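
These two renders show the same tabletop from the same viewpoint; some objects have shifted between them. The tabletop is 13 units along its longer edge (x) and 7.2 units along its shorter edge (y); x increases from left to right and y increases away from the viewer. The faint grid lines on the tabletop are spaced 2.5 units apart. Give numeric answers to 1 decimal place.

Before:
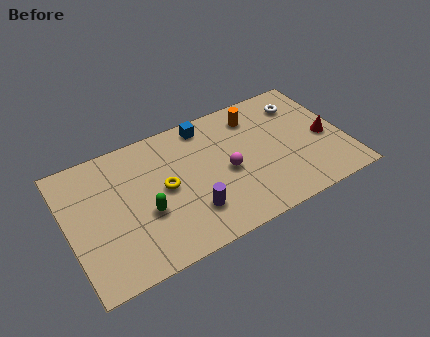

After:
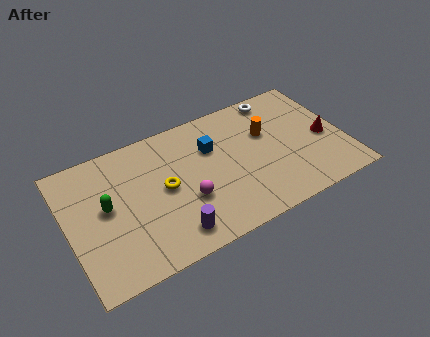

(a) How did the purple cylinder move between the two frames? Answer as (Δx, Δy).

(-1.0, -0.7)

The purple cylinder started near (5.5, 1.9) and ended near (4.5, 1.2).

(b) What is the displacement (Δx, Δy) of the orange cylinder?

(0.4, -1.2)

From the two frames, the orange cylinder sits at roughly (9.1, 5.8) before and (9.5, 4.6) after.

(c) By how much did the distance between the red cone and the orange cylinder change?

-1.0

Before: roughly 4.0 units apart; after: 3.0. That's 1.0 units closer together.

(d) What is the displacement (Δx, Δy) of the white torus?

(-1.0, 0.8)

The white torus was at about (11.3, 5.6) and moved to about (10.3, 6.4).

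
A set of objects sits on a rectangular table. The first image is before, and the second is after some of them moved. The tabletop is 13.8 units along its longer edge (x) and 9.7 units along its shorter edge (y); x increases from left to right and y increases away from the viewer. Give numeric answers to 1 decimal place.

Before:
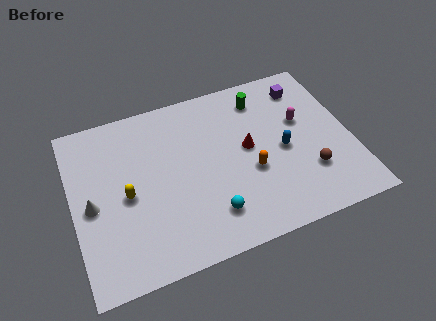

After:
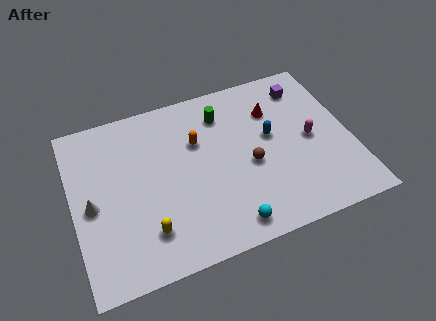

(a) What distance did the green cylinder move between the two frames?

2.0

The green cylinder moved from about (9.7, 7.9) to (7.7, 7.6), a distance of √(2.0² + 0.3²) ≈ 2.0.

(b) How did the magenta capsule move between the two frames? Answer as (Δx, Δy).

(0.3, -1.2)

The magenta capsule started near (11.5, 5.9) and ended near (11.8, 4.7).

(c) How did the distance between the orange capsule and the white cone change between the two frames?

-2.1

Before: roughly 7.8 units apart; after: 5.7. That's 2.1 units closer together.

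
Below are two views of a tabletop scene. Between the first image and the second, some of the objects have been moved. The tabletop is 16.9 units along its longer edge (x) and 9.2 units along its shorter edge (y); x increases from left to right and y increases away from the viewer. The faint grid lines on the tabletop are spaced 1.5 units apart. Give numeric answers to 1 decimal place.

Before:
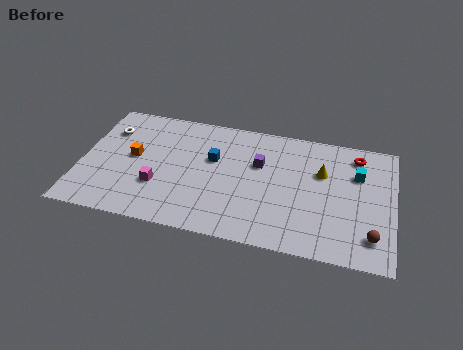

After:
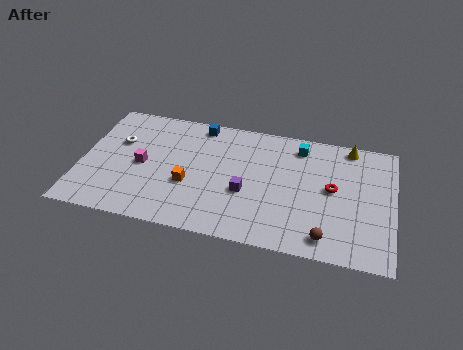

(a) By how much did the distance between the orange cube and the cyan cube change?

-5.0

Before: roughly 12.2 units apart; after: 7.2. That's 5.0 units closer together.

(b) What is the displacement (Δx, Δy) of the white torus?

(0.6, -0.8)

The white torus was at about (1.3, 6.7) and moved to about (1.9, 5.9).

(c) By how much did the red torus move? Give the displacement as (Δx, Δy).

(-1.2, -2.8)

The red torus started near (14.8, 7.7) and ended near (13.6, 4.9).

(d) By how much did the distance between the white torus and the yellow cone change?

+1.0

The distance was about 11.7 in the first image and 12.7 in the second, so they moved 1.0 units further apart.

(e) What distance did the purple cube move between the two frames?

2.4

The purple cube moved from about (9.6, 5.9) to (9.0, 3.6), a distance of √(0.6² + 2.3²) ≈ 2.4.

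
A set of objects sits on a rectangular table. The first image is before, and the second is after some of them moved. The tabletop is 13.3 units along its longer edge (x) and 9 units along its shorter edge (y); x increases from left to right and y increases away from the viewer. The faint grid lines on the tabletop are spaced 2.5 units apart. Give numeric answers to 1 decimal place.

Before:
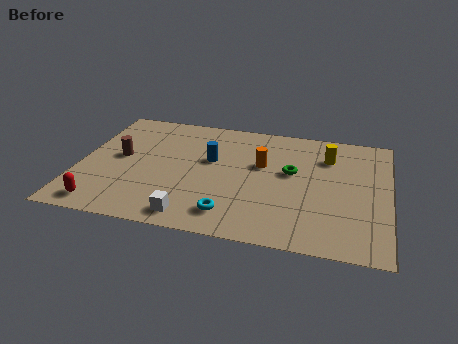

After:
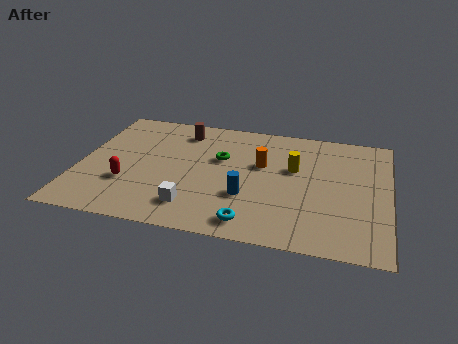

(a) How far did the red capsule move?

2.0

The red capsule moved from about (1.3, 1.1) to (2.2, 2.9), a distance of √(0.9² + 1.8²) ≈ 2.0.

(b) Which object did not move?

the orange cylinder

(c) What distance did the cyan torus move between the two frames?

1.0

The cyan torus was near (6.7, 1.6) before and (7.6, 1.2) after, so it travelled √(0.9² + 0.4²) ≈ 1.0 units.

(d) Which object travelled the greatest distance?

the brown cylinder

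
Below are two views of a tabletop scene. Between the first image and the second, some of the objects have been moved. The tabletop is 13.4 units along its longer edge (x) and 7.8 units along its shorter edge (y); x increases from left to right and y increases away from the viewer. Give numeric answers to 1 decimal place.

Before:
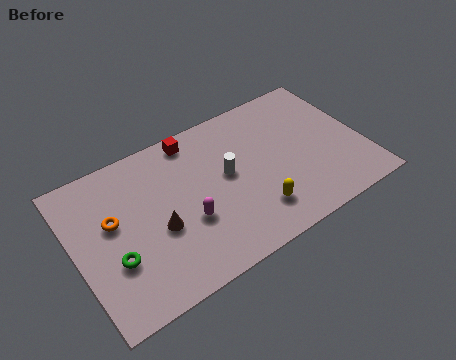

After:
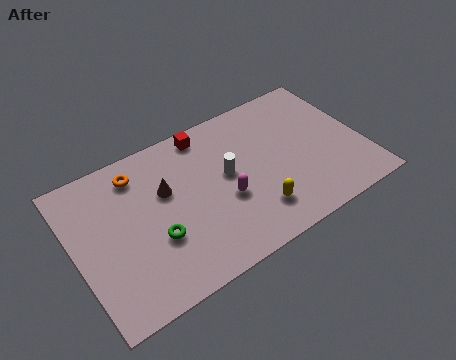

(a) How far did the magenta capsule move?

1.8

The magenta capsule moved from about (5.0, 2.9) to (6.8, 3.1), a distance of √(1.8² + 0.2²) ≈ 1.8.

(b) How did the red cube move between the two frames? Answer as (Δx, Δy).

(0.6, 0.0)

The red cube was at about (5.9, 6.9) and moved to about (6.5, 6.9).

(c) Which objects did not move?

the yellow capsule and the white cylinder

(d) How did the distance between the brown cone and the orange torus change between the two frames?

-0.5

They were about 2.4 units apart before and 1.9 after — 0.5 units closer together.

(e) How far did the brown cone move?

1.8

The brown cone moved from about (3.7, 3.2) to (4.3, 4.9), a distance of √(0.6² + 1.7²) ≈ 1.8.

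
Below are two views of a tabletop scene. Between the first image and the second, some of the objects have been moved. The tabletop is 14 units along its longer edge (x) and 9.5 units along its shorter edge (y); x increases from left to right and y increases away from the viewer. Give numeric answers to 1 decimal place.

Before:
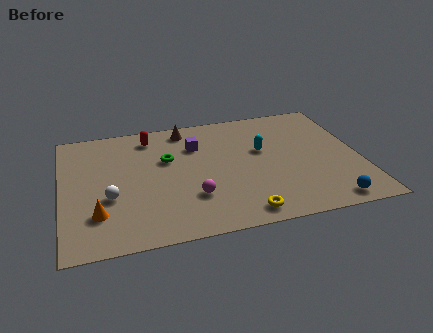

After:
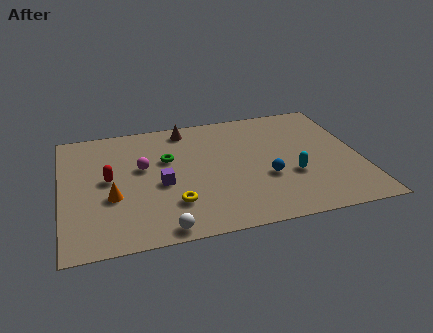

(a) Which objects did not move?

the green torus and the brown cone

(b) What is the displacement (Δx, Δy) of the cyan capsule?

(1.2, -2.3)

The cyan capsule was at about (9.5, 5.7) and moved to about (10.7, 3.4).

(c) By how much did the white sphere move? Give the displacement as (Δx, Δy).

(2.3, -2.8)

The white sphere was at about (2.2, 3.6) and moved to about (4.5, 0.8).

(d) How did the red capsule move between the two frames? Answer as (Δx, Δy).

(-2.1, -3.0)

From the two frames, the red capsule sits at roughly (4.3, 8.0) before and (2.2, 5.0) after.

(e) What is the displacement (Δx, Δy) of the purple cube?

(-1.8, -2.7)

The purple cube was at about (6.4, 6.8) and moved to about (4.6, 4.1).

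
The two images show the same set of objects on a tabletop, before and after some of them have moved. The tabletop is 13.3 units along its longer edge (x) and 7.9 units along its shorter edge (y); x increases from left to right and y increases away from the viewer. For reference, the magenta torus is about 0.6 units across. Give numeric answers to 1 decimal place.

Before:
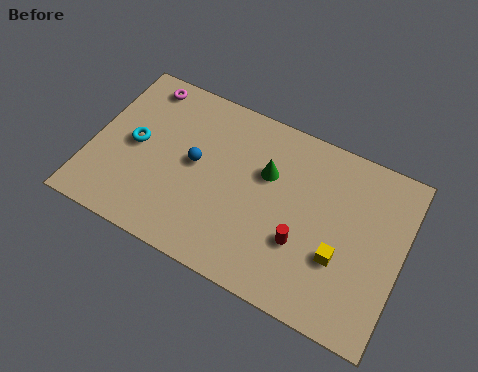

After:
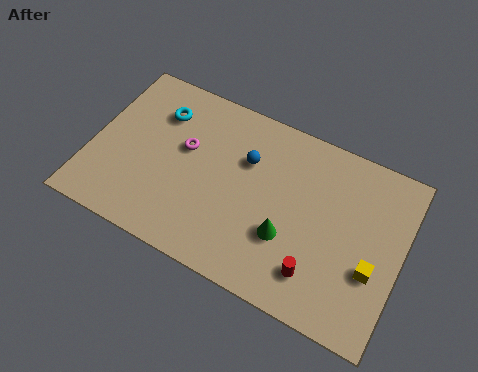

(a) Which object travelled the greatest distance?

the magenta torus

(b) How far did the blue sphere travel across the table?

2.4

From (4.4, 4.2) to (6.5, 5.3), the blue sphere covered √(2.1² + 1.1²) ≈ 2.4 units.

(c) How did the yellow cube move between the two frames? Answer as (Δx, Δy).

(1.4, 0.1)

The yellow cube was at about (10.8, 2.8) and moved to about (12.2, 2.9).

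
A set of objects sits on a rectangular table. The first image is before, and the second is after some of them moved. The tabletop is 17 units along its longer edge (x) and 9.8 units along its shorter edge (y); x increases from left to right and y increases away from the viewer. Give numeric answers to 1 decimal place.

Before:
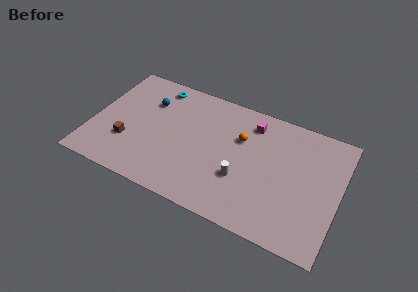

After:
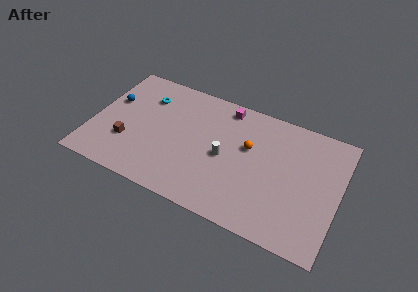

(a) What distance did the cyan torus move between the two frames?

1.3

The cyan torus was near (4.0, 8.5) before and (3.4, 7.3) after, so it travelled √(0.6² + 1.2²) ≈ 1.3 units.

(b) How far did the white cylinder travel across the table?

1.8

The white cylinder moved from about (10.5, 3.4) to (9.2, 4.6), a distance of √(1.3² + 1.2²) ≈ 1.8.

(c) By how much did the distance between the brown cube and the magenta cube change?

-1.2

Before: roughly 9.5 units apart; after: 8.3. That's 1.2 units closer together.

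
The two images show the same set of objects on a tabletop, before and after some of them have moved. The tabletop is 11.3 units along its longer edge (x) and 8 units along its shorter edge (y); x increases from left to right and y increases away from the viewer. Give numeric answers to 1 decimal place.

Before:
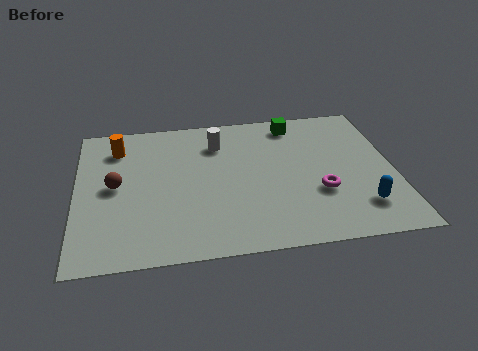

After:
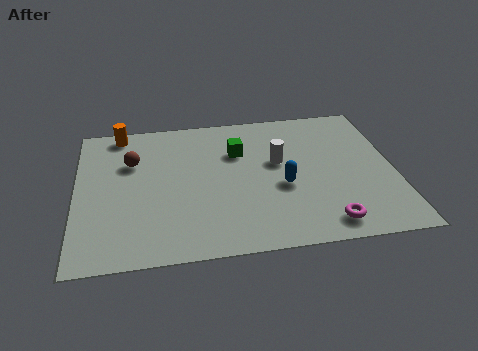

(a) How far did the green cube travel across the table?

2.5

The green cube moved from about (7.9, 6.9) to (5.8, 5.5), a distance of √(2.1² + 1.4²) ≈ 2.5.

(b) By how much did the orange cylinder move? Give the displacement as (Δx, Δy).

(0.1, 0.9)

The orange cylinder was at about (1.5, 6.3) and moved to about (1.6, 7.2).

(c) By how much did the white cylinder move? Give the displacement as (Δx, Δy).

(2.1, -1.4)

The white cylinder started near (5.1, 6.1) and ended near (7.2, 4.7).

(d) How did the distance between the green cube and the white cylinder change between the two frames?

-1.3

They were about 2.9 units apart before and 1.6 after — 1.3 units closer together.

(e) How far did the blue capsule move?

3.1

The blue capsule was near (10.0, 1.8) before and (7.3, 3.3) after, so it travelled √(2.7² + 1.5²) ≈ 3.1 units.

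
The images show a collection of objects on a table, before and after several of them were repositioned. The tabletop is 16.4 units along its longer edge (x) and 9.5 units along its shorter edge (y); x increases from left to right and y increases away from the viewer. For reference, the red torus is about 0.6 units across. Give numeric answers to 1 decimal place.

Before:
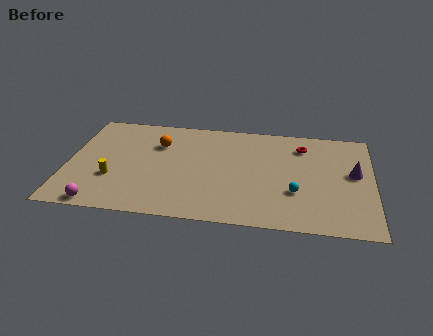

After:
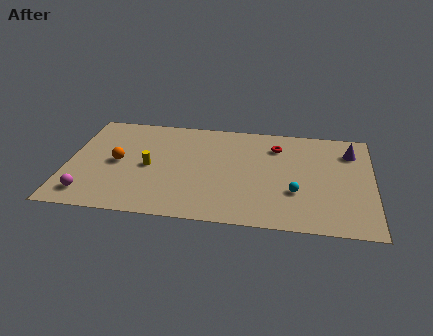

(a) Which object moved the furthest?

the orange sphere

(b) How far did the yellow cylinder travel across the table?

2.3

From (2.5, 3.2) to (4.4, 4.5), the yellow cylinder covered √(1.9² + 1.3²) ≈ 2.3 units.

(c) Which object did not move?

the cyan sphere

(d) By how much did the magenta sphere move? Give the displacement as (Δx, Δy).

(-0.7, 0.8)

The magenta sphere was at about (2.0, 0.8) and moved to about (1.3, 1.6).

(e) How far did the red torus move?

1.4

The red torus was near (12.6, 7.5) before and (11.2, 7.3) after, so it travelled √(1.4² + 0.2²) ≈ 1.4 units.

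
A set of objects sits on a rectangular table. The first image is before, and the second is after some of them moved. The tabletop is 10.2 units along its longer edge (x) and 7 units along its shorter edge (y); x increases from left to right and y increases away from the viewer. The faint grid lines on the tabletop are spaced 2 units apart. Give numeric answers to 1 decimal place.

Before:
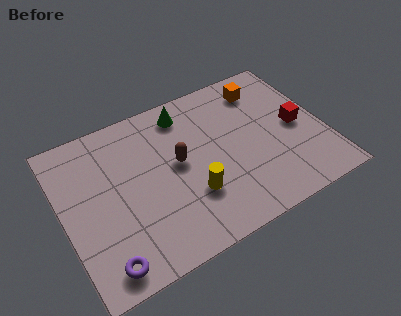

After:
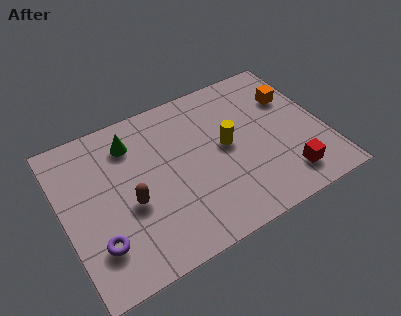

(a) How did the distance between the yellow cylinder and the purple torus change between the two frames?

+1.8

They were about 3.8 units apart before and 5.6 after — 1.8 units further apart.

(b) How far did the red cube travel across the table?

2.2

The red cube moved from about (9.2, 3.4) to (8.4, 1.3), a distance of √(0.8² + 2.1²) ≈ 2.2.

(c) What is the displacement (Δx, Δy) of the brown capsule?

(-2.0, -0.9)

The brown capsule started near (4.5, 3.8) and ended near (2.5, 2.9).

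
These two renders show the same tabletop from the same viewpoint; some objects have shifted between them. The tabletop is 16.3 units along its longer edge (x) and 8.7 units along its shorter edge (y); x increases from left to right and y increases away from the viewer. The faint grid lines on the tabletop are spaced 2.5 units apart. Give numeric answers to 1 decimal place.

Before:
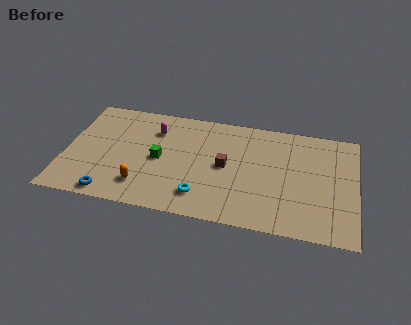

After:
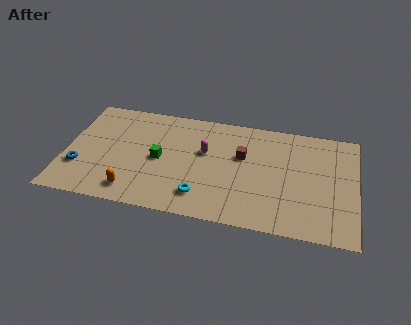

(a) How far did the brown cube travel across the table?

1.3

From (9.0, 4.4) to (9.9, 5.4), the brown cube covered √(0.9² + 1.0²) ≈ 1.3 units.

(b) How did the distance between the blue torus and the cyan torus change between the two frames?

+1.9

The distance was about 5.1 in the first image and 7.0 in the second, so they moved 1.9 units further apart.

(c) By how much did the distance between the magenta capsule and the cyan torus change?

-2.0

Before: roughly 5.5 units apart; after: 3.5. That's 2.0 units closer together.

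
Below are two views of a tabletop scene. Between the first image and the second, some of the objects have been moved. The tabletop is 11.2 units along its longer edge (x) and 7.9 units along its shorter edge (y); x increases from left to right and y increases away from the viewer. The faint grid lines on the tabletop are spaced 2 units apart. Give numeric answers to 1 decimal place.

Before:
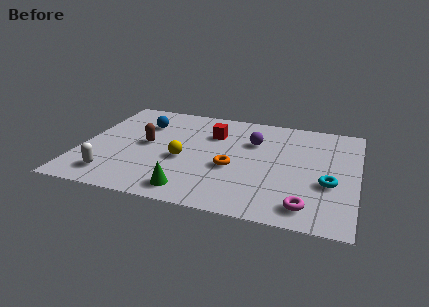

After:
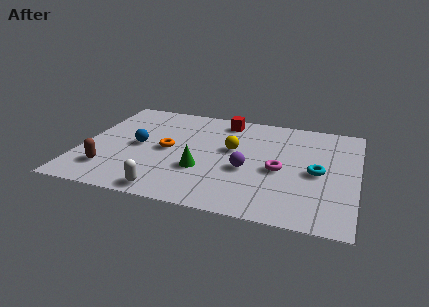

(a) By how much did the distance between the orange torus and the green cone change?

-0.7

Before: roughly 2.6 units apart; after: 1.9. That's 0.7 units closer together.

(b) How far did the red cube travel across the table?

1.3

The red cube moved from about (5.2, 5.6) to (5.6, 6.8), a distance of √(0.4² + 1.2²) ≈ 1.3.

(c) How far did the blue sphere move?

1.8

The blue sphere was near (2.3, 5.7) before and (2.3, 3.9) after, so it travelled √(0.0² + 1.8²) ≈ 1.8 units.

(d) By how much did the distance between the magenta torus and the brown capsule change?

-0.3

Before: roughly 7.3 units apart; after: 7.0. That's 0.3 units closer together.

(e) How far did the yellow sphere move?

2.3

From (4.2, 3.3) to (6.1, 4.6), the yellow sphere covered √(1.9² + 1.3²) ≈ 2.3 units.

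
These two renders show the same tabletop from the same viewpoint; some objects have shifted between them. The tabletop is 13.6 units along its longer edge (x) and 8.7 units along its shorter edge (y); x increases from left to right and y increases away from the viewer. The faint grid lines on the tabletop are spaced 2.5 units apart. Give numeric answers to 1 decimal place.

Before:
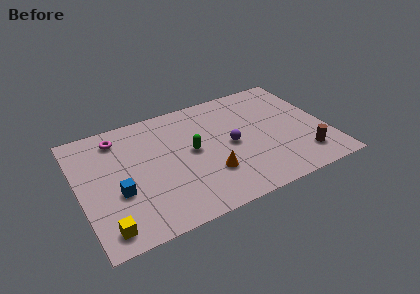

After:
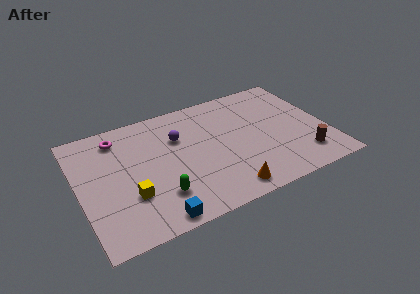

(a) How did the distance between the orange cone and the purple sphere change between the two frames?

+3.1

Before: roughly 2.1 units apart; after: 5.2. That's 3.1 units further apart.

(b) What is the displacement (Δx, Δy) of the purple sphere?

(-2.7, 1.7)

The purple sphere was at about (8.3, 4.2) and moved to about (5.6, 5.9).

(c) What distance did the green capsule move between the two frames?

3.2

The green capsule moved from about (6.2, 4.6) to (4.1, 2.2), a distance of √(2.1² + 2.4²) ≈ 3.2.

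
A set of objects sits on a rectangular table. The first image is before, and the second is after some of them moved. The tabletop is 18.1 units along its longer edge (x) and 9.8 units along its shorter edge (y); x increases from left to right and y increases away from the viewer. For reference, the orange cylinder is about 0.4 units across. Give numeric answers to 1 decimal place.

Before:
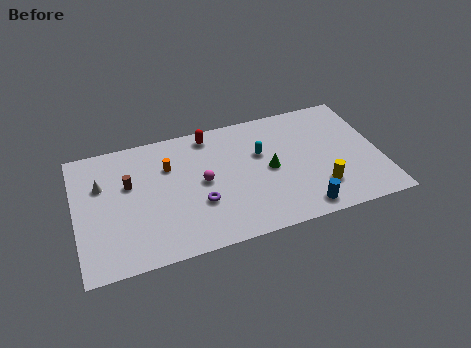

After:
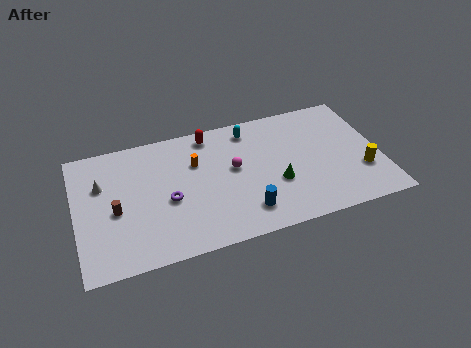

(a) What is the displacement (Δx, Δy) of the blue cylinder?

(-3.3, 0.8)

From the two frames, the blue cylinder sits at roughly (13.1, 1.2) before and (9.8, 2.0) after.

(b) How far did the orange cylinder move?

1.6

From (5.6, 6.8) to (7.2, 6.6), the orange cylinder covered √(1.6² + 0.2²) ≈ 1.6 units.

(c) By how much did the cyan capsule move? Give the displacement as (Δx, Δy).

(-0.5, 2.1)

The cyan capsule started near (11.1, 6.2) and ended near (10.6, 8.3).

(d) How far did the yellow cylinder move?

2.7

The yellow cylinder moved from about (14.3, 2.5) to (16.9, 3.1), a distance of √(2.6² + 0.6²) ≈ 2.7.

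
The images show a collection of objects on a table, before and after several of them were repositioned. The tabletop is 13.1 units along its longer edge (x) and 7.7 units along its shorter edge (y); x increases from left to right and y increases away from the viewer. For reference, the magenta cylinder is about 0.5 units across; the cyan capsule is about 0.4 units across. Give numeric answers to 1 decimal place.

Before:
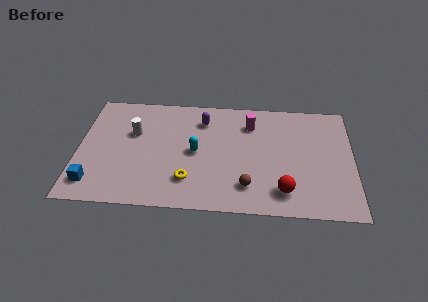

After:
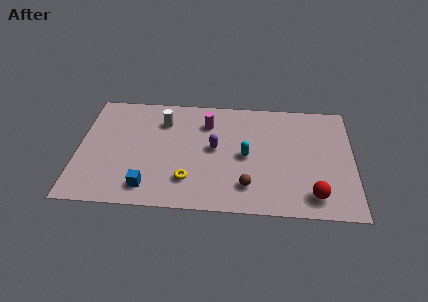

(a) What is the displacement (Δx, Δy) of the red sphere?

(1.4, -0.2)

The red sphere started near (9.8, 1.5) and ended near (11.2, 1.3).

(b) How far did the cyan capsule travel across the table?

2.4

From (5.6, 3.8) to (8.0, 3.7), the cyan capsule covered √(2.4² + 0.1²) ≈ 2.4 units.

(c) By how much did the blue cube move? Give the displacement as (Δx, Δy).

(2.6, -0.1)

The blue cube started near (0.8, 1.4) and ended near (3.4, 1.3).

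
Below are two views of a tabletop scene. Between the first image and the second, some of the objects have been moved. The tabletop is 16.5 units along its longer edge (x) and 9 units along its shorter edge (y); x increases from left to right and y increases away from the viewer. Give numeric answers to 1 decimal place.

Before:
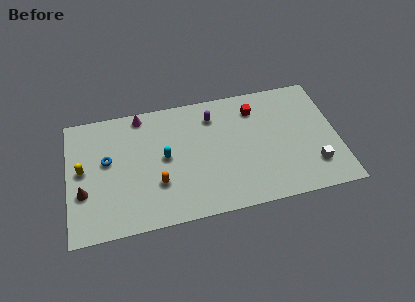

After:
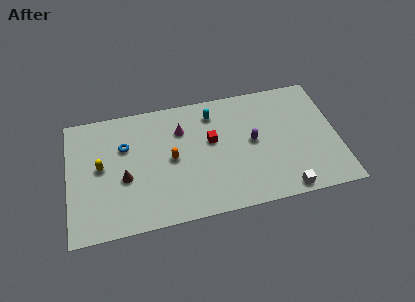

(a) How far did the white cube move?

2.4

The white cube moved from about (14.9, 2.2) to (13.0, 0.8), a distance of √(1.9² + 1.4²) ≈ 2.4.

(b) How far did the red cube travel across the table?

3.3

The red cube moved from about (11.6, 7.1) to (8.8, 5.3), a distance of √(2.8² + 1.8²) ≈ 3.3.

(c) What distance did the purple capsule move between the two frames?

3.3

From (9.0, 7.1) to (11.3, 4.7), the purple capsule covered √(2.3² + 2.4²) ≈ 3.3 units.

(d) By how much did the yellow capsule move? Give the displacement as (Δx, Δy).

(1.1, 0.0)

From the two frames, the yellow capsule sits at roughly (0.9, 4.8) before and (2.0, 4.8) after.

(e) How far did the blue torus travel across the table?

1.4

The blue torus was near (2.4, 5.2) before and (3.5, 6.0) after, so it travelled √(1.1² + 0.8²) ≈ 1.4 units.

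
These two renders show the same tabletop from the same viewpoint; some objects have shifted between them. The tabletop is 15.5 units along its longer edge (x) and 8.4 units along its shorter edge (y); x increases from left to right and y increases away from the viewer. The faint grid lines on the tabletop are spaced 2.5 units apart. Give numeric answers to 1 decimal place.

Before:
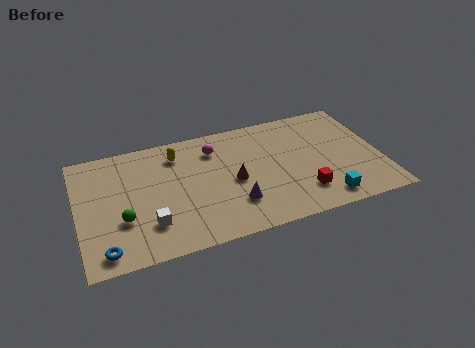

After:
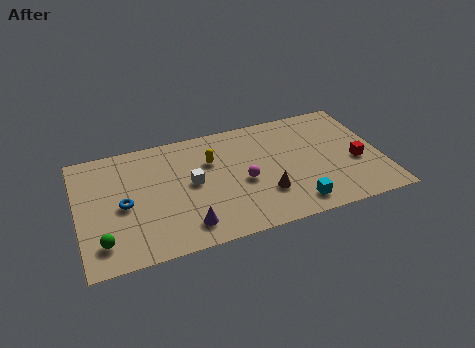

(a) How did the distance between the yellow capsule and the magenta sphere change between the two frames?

+0.6

Before: roughly 1.9 units apart; after: 2.5. That's 0.6 units further apart.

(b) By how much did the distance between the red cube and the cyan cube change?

+2.7

They were about 1.3 units apart before and 4.0 after — 2.7 units further apart.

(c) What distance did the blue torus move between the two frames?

3.0

From (1.2, 1.1) to (2.3, 3.9), the blue torus covered √(1.1² + 2.8²) ≈ 3.0 units.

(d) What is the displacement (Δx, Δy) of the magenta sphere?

(1.3, -2.8)

The magenta sphere started near (7.1, 6.5) and ended near (8.4, 3.7).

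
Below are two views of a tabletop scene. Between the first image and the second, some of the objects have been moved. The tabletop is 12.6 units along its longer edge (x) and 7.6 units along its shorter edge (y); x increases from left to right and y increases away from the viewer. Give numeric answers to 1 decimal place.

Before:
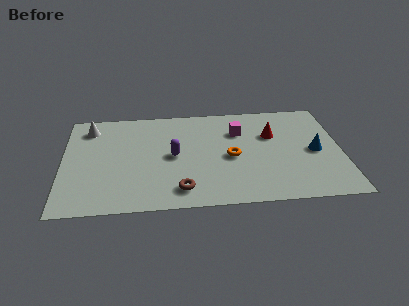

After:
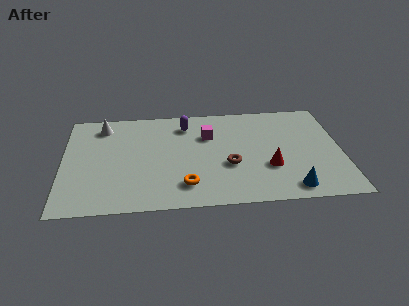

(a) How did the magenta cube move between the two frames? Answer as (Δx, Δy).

(-1.4, -0.2)

The magenta cube was at about (8.0, 5.4) and moved to about (6.6, 5.2).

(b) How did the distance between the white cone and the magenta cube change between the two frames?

-1.9

The distance was about 6.8 in the first image and 4.9 in the second, so they moved 1.9 units closer together.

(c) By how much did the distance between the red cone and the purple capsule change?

+0.4

Before: roughly 4.7 units apart; after: 5.1. That's 0.4 units further apart.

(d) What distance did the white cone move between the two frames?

0.6

The white cone moved from about (1.2, 6.2) to (1.8, 6.3), a distance of √(0.6² + 0.1²) ≈ 0.6.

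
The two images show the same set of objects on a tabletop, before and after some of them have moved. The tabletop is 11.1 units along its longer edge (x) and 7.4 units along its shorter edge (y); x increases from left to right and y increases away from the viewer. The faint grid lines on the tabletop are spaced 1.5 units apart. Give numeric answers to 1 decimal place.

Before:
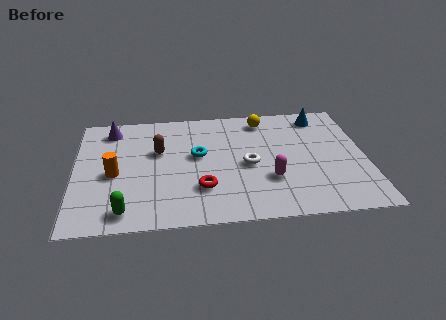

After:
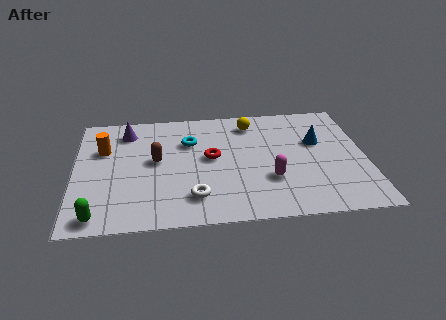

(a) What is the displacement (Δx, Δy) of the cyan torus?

(-0.3, 0.9)

The cyan torus was at about (4.7, 4.2) and moved to about (4.4, 5.1).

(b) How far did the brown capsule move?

0.6

The brown capsule moved from about (3.2, 4.6) to (3.1, 4.0), a distance of √(0.1² + 0.6²) ≈ 0.6.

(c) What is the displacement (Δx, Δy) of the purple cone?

(0.6, -0.2)

From the two frames, the purple cone sits at roughly (1.4, 6.2) before and (2.0, 6.0) after.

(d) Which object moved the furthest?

the white torus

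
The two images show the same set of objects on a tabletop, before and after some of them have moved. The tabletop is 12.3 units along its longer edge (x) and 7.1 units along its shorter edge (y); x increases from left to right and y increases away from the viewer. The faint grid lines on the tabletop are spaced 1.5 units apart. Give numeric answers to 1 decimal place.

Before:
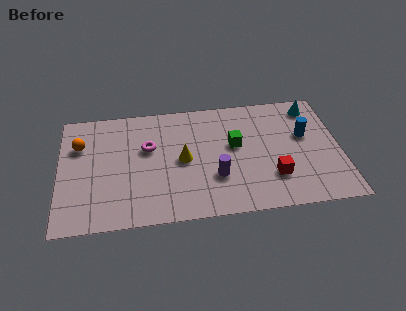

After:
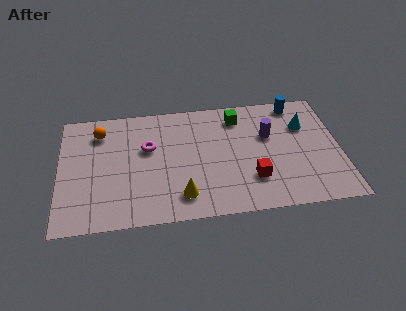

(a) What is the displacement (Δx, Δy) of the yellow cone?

(-0.1, -2.1)

The yellow cone started near (5.4, 3.5) and ended near (5.3, 1.4).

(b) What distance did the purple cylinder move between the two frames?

3.3

From (6.8, 2.3) to (9.2, 4.5), the purple cylinder covered √(2.4² + 2.2²) ≈ 3.3 units.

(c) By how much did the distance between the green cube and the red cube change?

+1.2

Before: roughly 2.6 units apart; after: 3.8. That's 1.2 units further apart.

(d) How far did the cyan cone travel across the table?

1.2

The cyan cone was near (11.2, 6.0) before and (10.8, 4.9) after, so it travelled √(0.4² + 1.1²) ≈ 1.2 units.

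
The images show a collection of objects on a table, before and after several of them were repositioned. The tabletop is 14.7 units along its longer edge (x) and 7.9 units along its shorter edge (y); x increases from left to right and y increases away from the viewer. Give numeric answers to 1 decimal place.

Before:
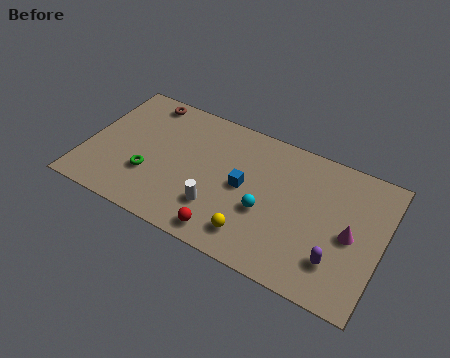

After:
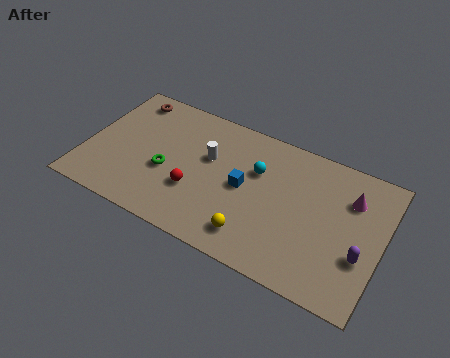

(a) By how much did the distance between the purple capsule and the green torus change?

+0.3

The distance was about 9.4 in the first image and 9.7 in the second, so they moved 0.3 units further apart.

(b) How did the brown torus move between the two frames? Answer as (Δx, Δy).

(-0.8, -0.2)

From the two frames, the brown torus sits at roughly (2.4, 7.0) before and (1.6, 6.8) after.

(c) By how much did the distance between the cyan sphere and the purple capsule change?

+2.1

The distance was about 3.8 in the first image and 5.9 in the second, so they moved 2.1 units further apart.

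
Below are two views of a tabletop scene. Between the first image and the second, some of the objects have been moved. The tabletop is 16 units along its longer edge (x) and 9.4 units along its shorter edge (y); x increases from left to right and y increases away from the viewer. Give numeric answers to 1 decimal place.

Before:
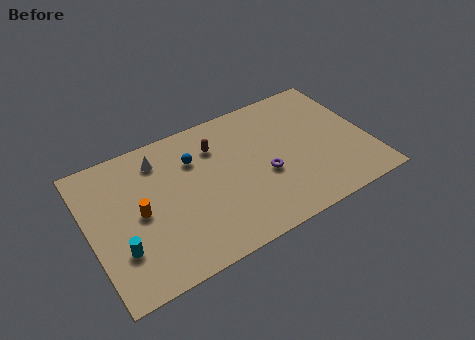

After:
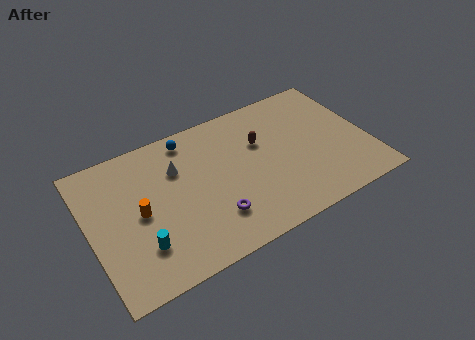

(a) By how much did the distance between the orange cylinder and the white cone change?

-0.3

Before: roughly 3.4 units apart; after: 3.1. That's 0.3 units closer together.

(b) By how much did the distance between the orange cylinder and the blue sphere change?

+0.9

They were about 4.0 units apart before and 4.9 after — 0.9 units further apart.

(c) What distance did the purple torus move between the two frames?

3.5

The purple torus moved from about (9.9, 3.8) to (6.7, 2.4), a distance of √(3.2² + 1.4²) ≈ 3.5.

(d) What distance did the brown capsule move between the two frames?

2.7

From (7.5, 7.0) to (10.0, 6.1), the brown capsule covered √(2.5² + 0.9²) ≈ 2.7 units.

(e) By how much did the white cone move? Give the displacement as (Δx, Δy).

(0.9, -1.1)

The white cone started near (4.3, 7.6) and ended near (5.2, 6.5).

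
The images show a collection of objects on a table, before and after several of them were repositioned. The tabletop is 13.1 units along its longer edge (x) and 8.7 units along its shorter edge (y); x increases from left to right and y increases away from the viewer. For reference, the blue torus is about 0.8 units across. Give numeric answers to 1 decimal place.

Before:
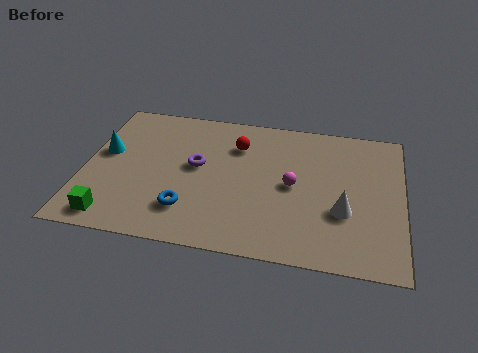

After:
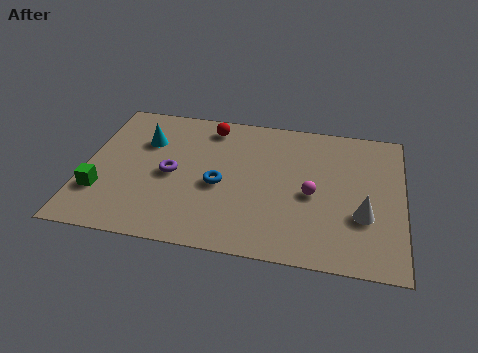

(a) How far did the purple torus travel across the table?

1.2

The purple torus was near (4.6, 4.8) before and (3.6, 4.1) after, so it travelled √(1.0² + 0.7²) ≈ 1.2 units.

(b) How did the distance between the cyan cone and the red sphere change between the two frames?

-2.6

The distance was about 5.6 in the first image and 3.0 in the second, so they moved 2.6 units closer together.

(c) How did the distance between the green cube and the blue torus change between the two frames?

+1.8

They were about 3.2 units apart before and 5.0 after — 1.8 units further apart.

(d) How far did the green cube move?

1.5

From (1.4, 1.1) to (0.8, 2.5), the green cube covered √(0.6² + 1.4²) ≈ 1.5 units.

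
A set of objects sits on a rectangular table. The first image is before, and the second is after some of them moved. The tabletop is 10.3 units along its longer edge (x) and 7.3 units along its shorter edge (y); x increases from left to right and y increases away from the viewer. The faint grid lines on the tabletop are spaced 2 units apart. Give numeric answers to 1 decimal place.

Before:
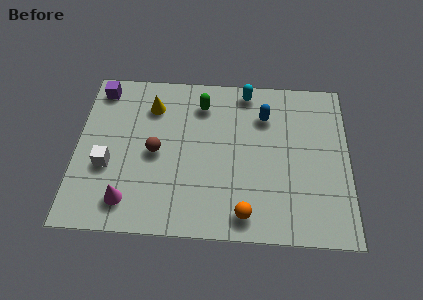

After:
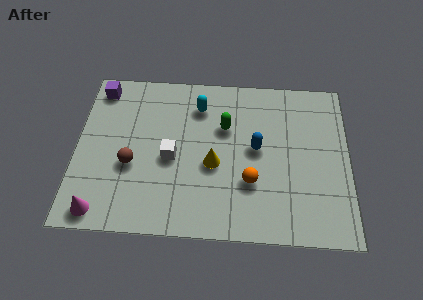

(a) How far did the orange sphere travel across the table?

1.4

From (6.4, 1.0) to (6.6, 2.4), the orange sphere covered √(0.2² + 1.4²) ≈ 1.4 units.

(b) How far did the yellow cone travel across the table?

3.5

From (2.8, 5.6) to (5.2, 3.1), the yellow cone covered √(2.4² + 2.5²) ≈ 3.5 units.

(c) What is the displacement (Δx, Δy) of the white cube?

(2.4, 0.5)

The white cube started near (1.2, 2.8) and ended near (3.6, 3.3).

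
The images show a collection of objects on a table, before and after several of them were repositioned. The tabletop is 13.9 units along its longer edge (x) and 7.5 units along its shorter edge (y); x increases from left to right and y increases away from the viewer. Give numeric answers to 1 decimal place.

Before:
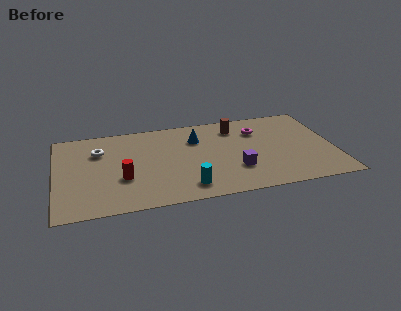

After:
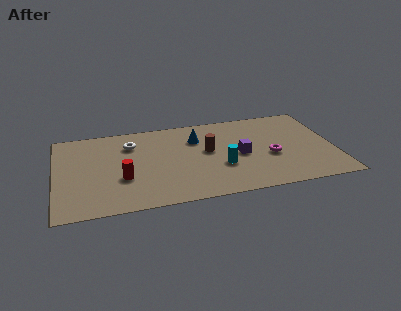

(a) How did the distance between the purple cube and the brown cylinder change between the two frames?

-2.0

The distance was about 3.7 in the first image and 1.7 in the second, so they moved 2.0 units closer together.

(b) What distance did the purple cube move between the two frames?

1.2

From (8.9, 2.3) to (9.2, 3.5), the purple cube covered √(0.3² + 1.2²) ≈ 1.2 units.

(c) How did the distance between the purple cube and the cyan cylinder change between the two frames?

-1.4

They were about 2.7 units apart before and 1.3 after — 1.4 units closer together.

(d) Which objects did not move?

the red cylinder and the blue cone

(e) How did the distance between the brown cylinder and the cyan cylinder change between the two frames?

-3.8

Before: roughly 5.4 units apart; after: 1.6. That's 3.8 units closer together.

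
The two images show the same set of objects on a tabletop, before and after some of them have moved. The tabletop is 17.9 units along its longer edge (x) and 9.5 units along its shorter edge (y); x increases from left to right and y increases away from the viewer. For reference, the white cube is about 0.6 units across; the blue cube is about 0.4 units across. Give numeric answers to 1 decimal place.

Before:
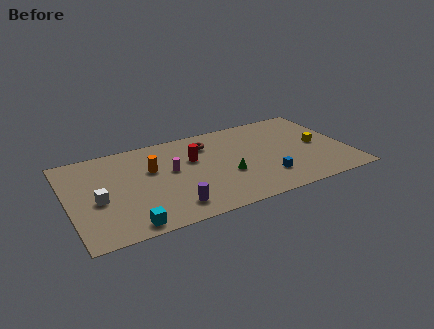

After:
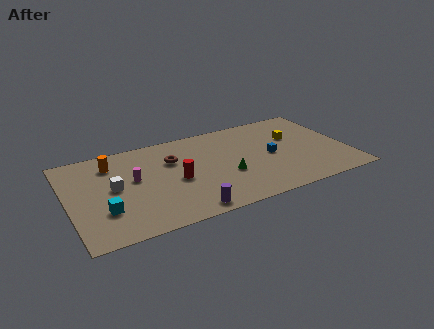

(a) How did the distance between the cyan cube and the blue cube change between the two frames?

+1.9

The distance was about 9.1 in the first image and 11.0 in the second, so they moved 1.9 units further apart.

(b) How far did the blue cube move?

2.3

The blue cube was near (12.4, 2.4) before and (13.0, 4.6) after, so it travelled √(0.6² + 2.2²) ≈ 2.3 units.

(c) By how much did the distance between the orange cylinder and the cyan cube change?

-0.7

The distance was about 5.4 in the first image and 4.7 in the second, so they moved 0.7 units closer together.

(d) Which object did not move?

the green cone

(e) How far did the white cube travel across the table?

1.4

The white cube moved from about (1.8, 4.1) to (2.9, 5.0), a distance of √(1.1² + 0.9²) ≈ 1.4.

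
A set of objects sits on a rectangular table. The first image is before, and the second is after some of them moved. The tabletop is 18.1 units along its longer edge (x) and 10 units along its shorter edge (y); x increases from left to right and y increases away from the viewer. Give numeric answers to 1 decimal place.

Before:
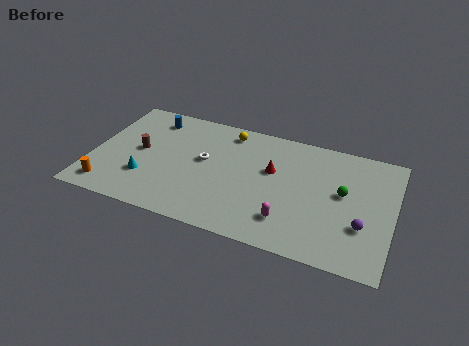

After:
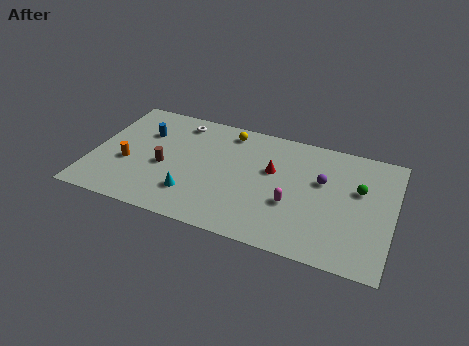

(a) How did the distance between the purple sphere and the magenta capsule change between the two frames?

-1.4

The distance was about 4.4 in the first image and 3.0 in the second, so they moved 1.4 units closer together.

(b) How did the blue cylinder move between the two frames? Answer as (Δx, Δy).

(-0.3, -1.4)

The blue cylinder started near (3.2, 8.3) and ended near (2.9, 6.9).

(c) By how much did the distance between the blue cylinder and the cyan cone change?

+0.3

The distance was about 5.3 in the first image and 5.6 in the second, so they moved 0.3 units further apart.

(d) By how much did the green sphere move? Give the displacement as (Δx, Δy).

(0.9, 0.6)

The green sphere started near (15.1, 5.6) and ended near (16.0, 6.2).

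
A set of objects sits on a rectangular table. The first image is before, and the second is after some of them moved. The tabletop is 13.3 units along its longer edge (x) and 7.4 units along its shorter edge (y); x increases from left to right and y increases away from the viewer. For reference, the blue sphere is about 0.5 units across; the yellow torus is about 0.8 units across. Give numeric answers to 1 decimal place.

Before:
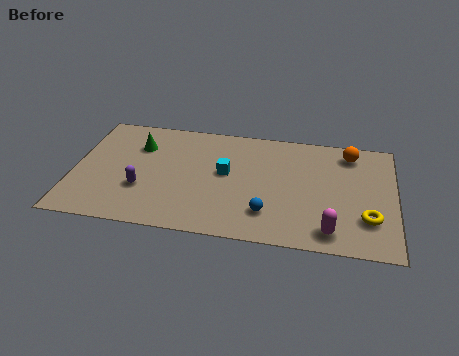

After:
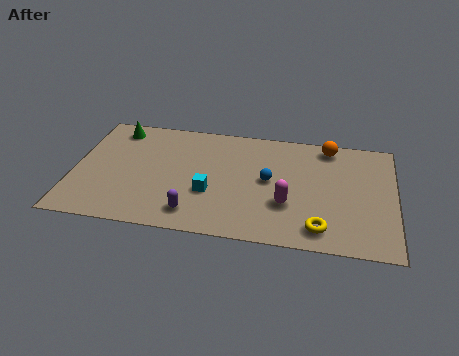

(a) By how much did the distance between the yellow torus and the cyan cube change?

-1.4

The distance was about 6.2 in the first image and 4.8 in the second, so they moved 1.4 units closer together.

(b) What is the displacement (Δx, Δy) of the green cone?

(-1.0, 1.0)

From the two frames, the green cone sits at roughly (2.6, 5.3) before and (1.6, 6.3) after.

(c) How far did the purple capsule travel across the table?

2.5

The purple capsule was near (2.9, 2.5) before and (5.1, 1.3) after, so it travelled √(2.2² + 1.2²) ≈ 2.5 units.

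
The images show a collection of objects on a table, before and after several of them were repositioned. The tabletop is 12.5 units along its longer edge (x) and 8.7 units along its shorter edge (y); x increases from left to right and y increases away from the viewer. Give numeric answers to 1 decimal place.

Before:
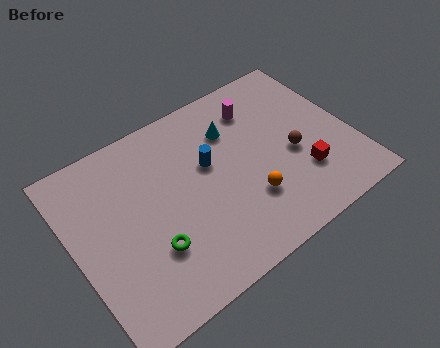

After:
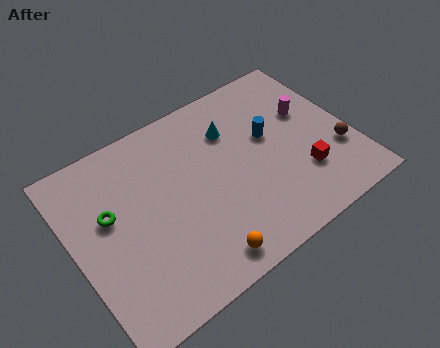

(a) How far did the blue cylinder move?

2.8

The blue cylinder moved from about (6.2, 5.2) to (9.0, 5.1), a distance of √(2.8² + 0.1²) ≈ 2.8.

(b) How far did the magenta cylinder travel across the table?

2.5

The magenta cylinder was near (8.8, 6.8) before and (10.9, 5.4) after, so it travelled √(2.1² + 1.4²) ≈ 2.5 units.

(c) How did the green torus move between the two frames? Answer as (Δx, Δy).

(-1.4, 2.5)

The green torus was at about (3.1, 2.7) and moved to about (1.7, 5.2).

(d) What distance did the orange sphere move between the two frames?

2.9

The orange sphere moved from about (7.5, 2.6) to (5.0, 1.1), a distance of √(2.5² + 1.5²) ≈ 2.9.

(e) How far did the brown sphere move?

2.1

From (9.8, 3.7) to (11.7, 2.8), the brown sphere covered √(1.9² + 0.9²) ≈ 2.1 units.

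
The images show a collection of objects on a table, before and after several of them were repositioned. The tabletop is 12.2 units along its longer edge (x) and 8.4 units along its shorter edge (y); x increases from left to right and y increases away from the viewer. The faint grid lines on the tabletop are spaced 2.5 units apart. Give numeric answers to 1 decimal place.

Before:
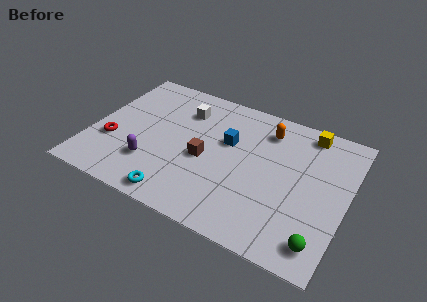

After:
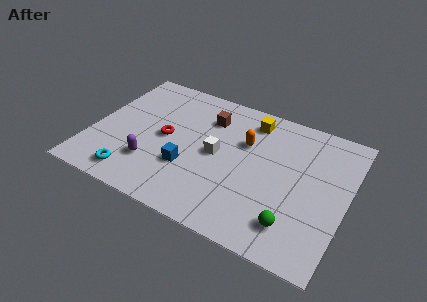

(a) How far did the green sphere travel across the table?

1.4

From (11.3, 1.3) to (10.0, 1.7), the green sphere covered √(1.3² + 0.4²) ≈ 1.4 units.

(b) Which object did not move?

the purple capsule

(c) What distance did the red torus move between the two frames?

2.7

The red torus moved from about (1.1, 2.9) to (3.5, 4.2), a distance of √(2.4² + 1.3²) ≈ 2.7.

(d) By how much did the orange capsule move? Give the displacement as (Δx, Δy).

(-0.9, -1.2)

The orange capsule was at about (8.1, 6.7) and moved to about (7.2, 5.5).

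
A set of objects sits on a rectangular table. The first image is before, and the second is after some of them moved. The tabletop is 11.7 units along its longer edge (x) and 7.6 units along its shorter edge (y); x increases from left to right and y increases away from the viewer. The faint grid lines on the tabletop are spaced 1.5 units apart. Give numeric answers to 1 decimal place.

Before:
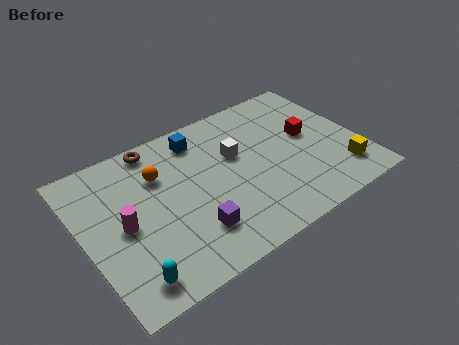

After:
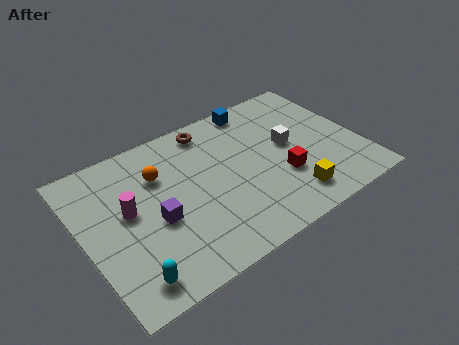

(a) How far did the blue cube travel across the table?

2.6

From (5.3, 6.3) to (7.9, 6.8), the blue cube covered √(2.6² + 0.5²) ≈ 2.6 units.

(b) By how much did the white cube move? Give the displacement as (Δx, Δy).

(2.2, -0.6)

From the two frames, the white cube sits at roughly (6.6, 4.7) before and (8.8, 4.1) after.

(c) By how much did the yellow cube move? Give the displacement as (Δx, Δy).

(-2.3, -0.2)

The yellow cube was at about (10.6, 1.6) and moved to about (8.3, 1.4).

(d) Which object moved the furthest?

the blue cube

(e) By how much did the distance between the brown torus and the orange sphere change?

+1.2

Before: roughly 1.5 units apart; after: 2.7. That's 1.2 units further apart.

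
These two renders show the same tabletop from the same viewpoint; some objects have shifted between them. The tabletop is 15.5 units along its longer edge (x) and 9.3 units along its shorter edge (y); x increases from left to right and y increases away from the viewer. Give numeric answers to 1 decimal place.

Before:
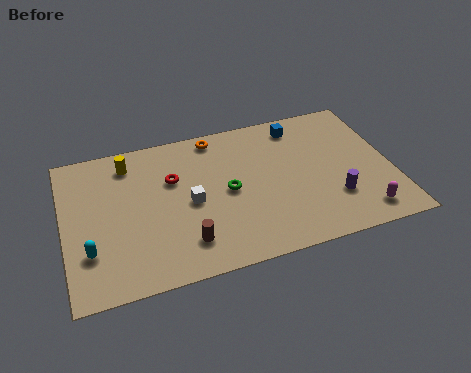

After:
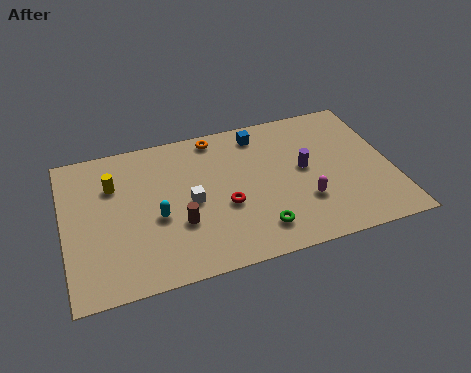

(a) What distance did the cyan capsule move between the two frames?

3.4

The cyan capsule moved from about (1.1, 2.7) to (4.3, 3.9), a distance of √(3.2² + 1.2²) ≈ 3.4.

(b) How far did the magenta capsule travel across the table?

3.0

The magenta capsule moved from about (13.8, 1.4) to (11.2, 2.9), a distance of √(2.6² + 1.5²) ≈ 3.0.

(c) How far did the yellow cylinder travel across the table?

1.4

The yellow cylinder was near (3.2, 7.7) before and (2.4, 6.5) after, so it travelled √(0.8² + 1.2²) ≈ 1.4 units.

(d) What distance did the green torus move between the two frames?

3.0

The green torus was near (7.7, 4.6) before and (8.9, 1.8) after, so it travelled √(1.2² + 2.8²) ≈ 3.0 units.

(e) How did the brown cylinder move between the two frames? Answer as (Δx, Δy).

(-0.2, 1.2)

From the two frames, the brown cylinder sits at roughly (5.5, 2.0) before and (5.3, 3.2) after.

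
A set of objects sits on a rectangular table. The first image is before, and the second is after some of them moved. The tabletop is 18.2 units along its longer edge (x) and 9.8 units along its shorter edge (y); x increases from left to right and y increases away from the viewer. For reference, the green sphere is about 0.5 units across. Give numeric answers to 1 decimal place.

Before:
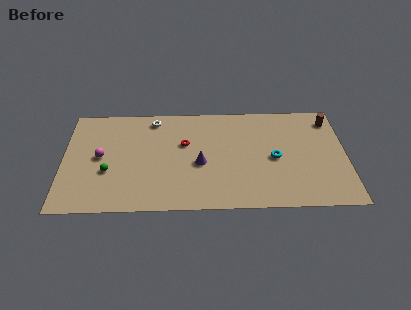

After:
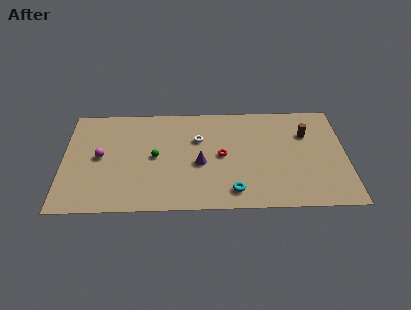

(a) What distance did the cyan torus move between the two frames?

4.0

From (13.6, 4.6) to (10.9, 1.6), the cyan torus covered √(2.7² + 3.0²) ≈ 4.0 units.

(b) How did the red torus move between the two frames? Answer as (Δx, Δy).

(2.4, -1.2)

The red torus was at about (7.8, 6.1) and moved to about (10.2, 4.9).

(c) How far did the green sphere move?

3.3

The green sphere moved from about (2.9, 3.6) to (5.9, 4.9), a distance of √(3.0² + 1.3²) ≈ 3.3.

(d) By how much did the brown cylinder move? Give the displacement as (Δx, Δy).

(-1.6, -1.3)

The brown cylinder was at about (17.3, 8.1) and moved to about (15.7, 6.8).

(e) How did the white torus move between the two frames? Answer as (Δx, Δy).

(2.9, -2.0)

From the two frames, the white torus sits at roughly (5.8, 8.5) before and (8.7, 6.5) after.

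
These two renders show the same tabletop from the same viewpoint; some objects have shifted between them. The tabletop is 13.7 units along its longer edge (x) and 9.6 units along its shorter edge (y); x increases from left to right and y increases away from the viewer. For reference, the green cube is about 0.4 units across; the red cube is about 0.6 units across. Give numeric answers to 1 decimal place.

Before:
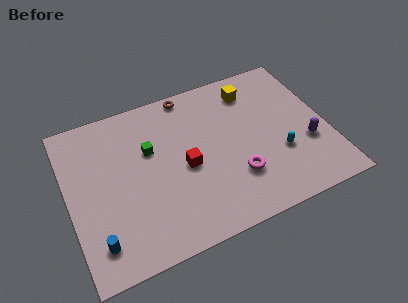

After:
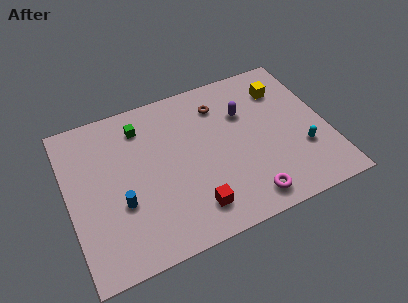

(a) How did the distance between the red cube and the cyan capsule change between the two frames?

+1.1

The distance was about 5.0 in the first image and 6.1 in the second, so they moved 1.1 units further apart.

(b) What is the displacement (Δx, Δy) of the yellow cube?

(1.6, -0.5)

The yellow cube started near (10.1, 7.8) and ended near (11.7, 7.3).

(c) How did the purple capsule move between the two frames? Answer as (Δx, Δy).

(-3.0, 3.1)

From the two frames, the purple capsule sits at roughly (12.5, 3.4) before and (9.5, 6.5) after.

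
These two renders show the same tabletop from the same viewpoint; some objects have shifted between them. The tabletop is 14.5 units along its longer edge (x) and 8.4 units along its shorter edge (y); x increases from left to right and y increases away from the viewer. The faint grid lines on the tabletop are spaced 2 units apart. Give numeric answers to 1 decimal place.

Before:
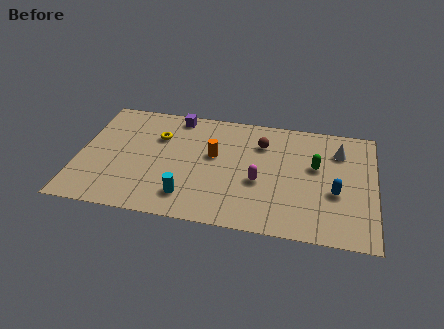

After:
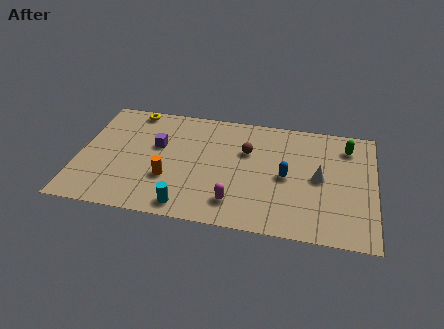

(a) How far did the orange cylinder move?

3.0

The orange cylinder moved from about (6.6, 4.9) to (4.5, 2.8), a distance of √(2.1² + 2.1²) ≈ 3.0.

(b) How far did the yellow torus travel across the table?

2.3

The yellow torus was near (3.8, 5.8) before and (2.4, 7.6) after, so it travelled √(1.4² + 1.8²) ≈ 2.3 units.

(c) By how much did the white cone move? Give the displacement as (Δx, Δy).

(-0.9, -2.1)

The white cone was at about (12.7, 6.3) and moved to about (11.8, 4.2).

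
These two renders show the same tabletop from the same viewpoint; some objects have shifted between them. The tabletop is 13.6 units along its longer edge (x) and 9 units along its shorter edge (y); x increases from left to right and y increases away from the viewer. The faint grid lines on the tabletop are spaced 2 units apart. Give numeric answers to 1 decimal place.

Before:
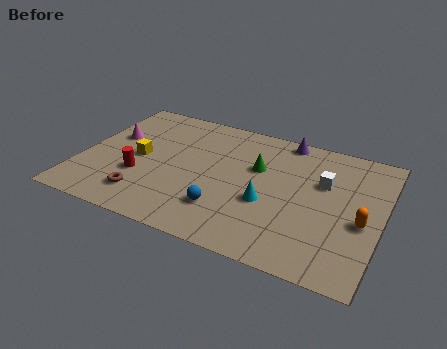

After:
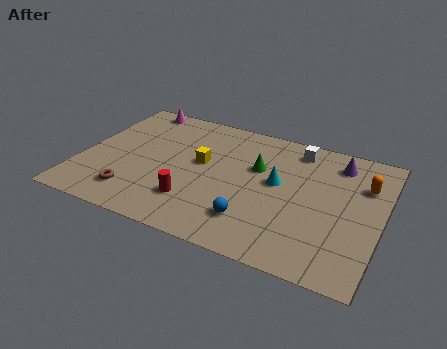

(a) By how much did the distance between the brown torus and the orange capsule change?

+1.2

Before: roughly 9.8 units apart; after: 11.0. That's 1.2 units further apart.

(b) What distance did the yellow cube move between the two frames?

2.9

The yellow cube was near (2.6, 4.4) before and (5.4, 5.1) after, so it travelled √(2.8² + 0.7²) ≈ 2.9 units.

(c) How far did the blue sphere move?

1.3

The blue sphere moved from about (6.8, 2.3) to (8.1, 2.1), a distance of √(1.3² + 0.2²) ≈ 1.3.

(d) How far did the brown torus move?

0.5

The brown torus was near (3.2, 1.8) before and (2.7, 1.8) after, so it travelled √(0.5² + 0.0²) ≈ 0.5 units.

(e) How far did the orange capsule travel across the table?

2.5

From (12.8, 3.8) to (12.7, 6.3), the orange capsule covered √(0.1² + 2.5²) ≈ 2.5 units.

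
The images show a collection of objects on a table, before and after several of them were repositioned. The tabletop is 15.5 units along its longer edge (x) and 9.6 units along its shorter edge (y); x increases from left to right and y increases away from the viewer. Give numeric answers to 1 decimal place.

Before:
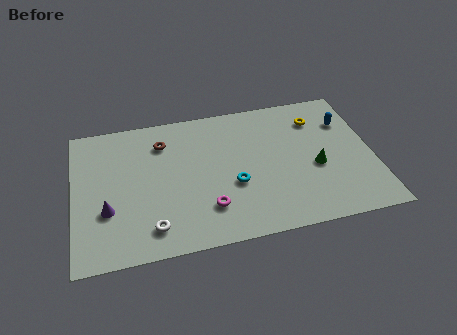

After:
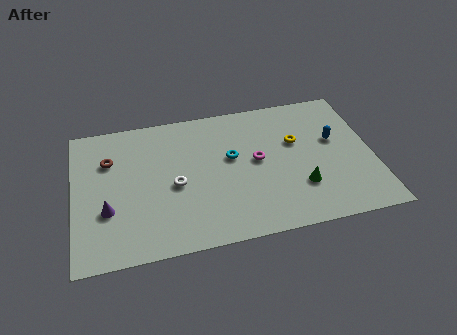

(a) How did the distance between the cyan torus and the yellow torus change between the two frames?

-2.5

They were about 5.9 units apart before and 3.4 after — 2.5 units closer together.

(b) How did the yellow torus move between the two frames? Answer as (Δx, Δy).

(-1.2, -1.4)

The yellow torus started near (12.8, 7.4) and ended near (11.6, 6.0).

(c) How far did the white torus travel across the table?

2.9

The white torus moved from about (3.9, 1.7) to (5.2, 4.3), a distance of √(1.3² + 2.6²) ≈ 2.9.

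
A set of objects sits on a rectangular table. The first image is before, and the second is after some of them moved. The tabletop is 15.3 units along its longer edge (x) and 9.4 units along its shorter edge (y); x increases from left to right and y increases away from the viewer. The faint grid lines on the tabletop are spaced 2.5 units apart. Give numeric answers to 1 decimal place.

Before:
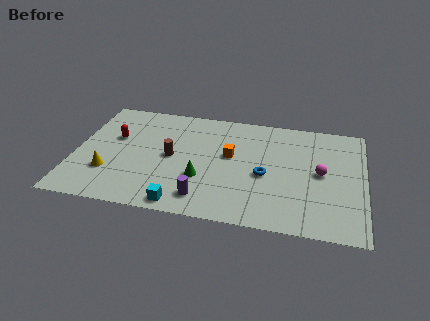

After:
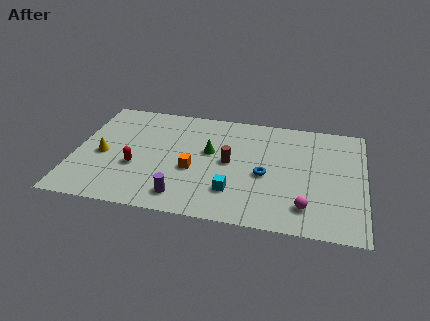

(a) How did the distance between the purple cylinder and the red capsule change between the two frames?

-3.2

They were about 6.5 units apart before and 3.3 after — 3.2 units closer together.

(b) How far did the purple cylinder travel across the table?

1.1

The purple cylinder was near (7.0, 1.6) before and (5.9, 1.5) after, so it travelled √(1.1² + 0.1²) ≈ 1.1 units.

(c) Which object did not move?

the blue torus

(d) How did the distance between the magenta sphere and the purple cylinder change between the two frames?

-0.4

Before: roughly 6.8 units apart; after: 6.4. That's 0.4 units closer together.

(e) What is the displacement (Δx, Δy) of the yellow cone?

(-0.4, 1.4)

From the two frames, the yellow cone sits at roughly (1.9, 2.8) before and (1.5, 4.2) after.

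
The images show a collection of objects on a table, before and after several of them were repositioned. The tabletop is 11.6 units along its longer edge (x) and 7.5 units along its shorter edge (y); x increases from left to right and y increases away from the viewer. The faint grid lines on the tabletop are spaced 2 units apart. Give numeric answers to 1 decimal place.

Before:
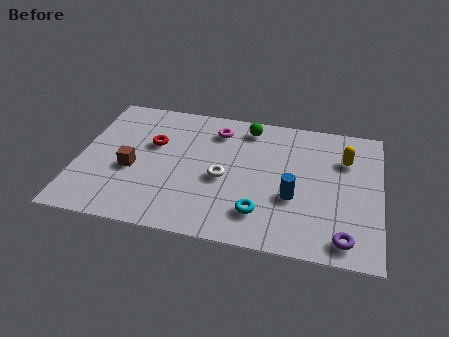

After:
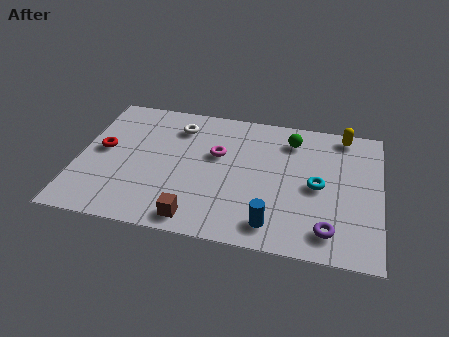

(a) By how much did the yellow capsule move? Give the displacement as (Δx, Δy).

(-0.1, 1.4)

The yellow capsule started near (10.2, 5.3) and ended near (10.1, 6.7).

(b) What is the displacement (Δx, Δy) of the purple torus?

(-0.6, 0.3)

The purple torus was at about (10.3, 1.0) and moved to about (9.7, 1.3).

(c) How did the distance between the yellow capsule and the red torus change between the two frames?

+2.2

The distance was about 7.4 in the first image and 9.6 in the second, so they moved 2.2 units further apart.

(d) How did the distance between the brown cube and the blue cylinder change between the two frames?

-3.3

They were about 6.2 units apart before and 2.9 after — 3.3 units closer together.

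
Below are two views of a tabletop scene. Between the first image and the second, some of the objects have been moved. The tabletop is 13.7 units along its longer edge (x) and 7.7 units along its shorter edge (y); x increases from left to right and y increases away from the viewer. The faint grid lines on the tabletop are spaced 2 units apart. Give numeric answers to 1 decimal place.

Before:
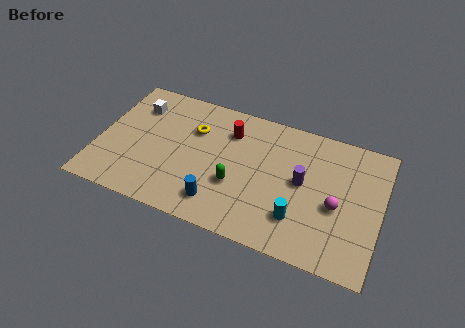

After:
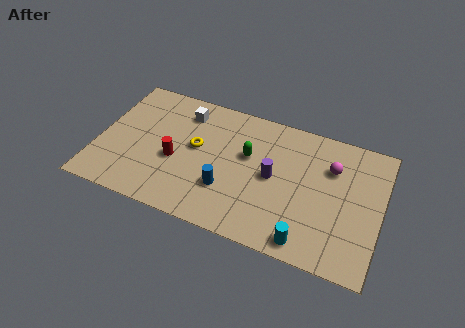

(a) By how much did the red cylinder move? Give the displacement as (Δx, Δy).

(-2.4, -2.6)

The red cylinder started near (6.2, 5.8) and ended near (3.8, 3.2).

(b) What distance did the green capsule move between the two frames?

1.9

The green capsule was near (6.8, 2.8) before and (7.2, 4.7) after, so it travelled √(0.4² + 1.9²) ≈ 1.9 units.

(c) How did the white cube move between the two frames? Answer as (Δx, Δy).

(2.3, 0.4)

The white cube started near (1.6, 5.8) and ended near (3.9, 6.2).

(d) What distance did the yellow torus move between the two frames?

1.0

The yellow torus was near (4.5, 5.3) before and (4.7, 4.3) after, so it travelled √(0.2² + 1.0²) ≈ 1.0 units.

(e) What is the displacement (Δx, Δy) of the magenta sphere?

(-0.4, 2.1)

The magenta sphere started near (11.6, 3.3) and ended near (11.2, 5.4).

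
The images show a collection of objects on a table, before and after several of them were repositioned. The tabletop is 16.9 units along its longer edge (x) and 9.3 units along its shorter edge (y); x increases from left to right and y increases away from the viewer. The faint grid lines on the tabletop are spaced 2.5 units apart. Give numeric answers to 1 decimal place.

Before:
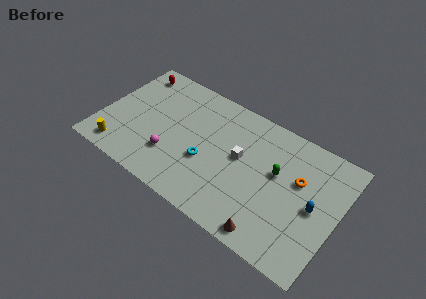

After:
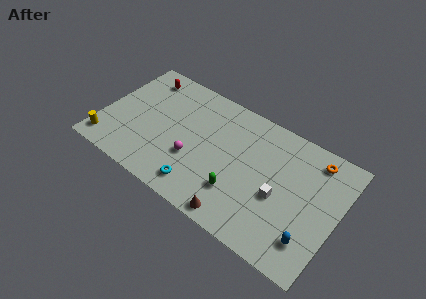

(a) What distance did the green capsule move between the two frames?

3.7

The green capsule moved from about (12.5, 5.5) to (10.2, 2.6), a distance of √(2.3² + 2.9²) ≈ 3.7.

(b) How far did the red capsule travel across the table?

0.7

The red capsule was near (1.5, 7.9) before and (2.2, 7.8) after, so it travelled √(0.7² + 0.1²) ≈ 0.7 units.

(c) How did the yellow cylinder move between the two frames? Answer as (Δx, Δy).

(-1.0, 0.1)

The yellow cylinder was at about (1.8, 1.3) and moved to about (0.8, 1.4).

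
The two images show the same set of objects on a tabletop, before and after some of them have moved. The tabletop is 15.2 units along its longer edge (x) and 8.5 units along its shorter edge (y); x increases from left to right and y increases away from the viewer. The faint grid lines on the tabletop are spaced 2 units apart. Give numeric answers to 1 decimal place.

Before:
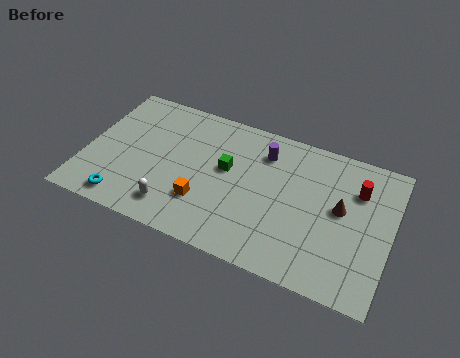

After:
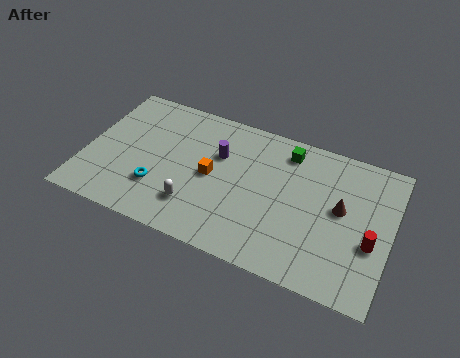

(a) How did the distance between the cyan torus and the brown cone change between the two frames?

-1.8

Before: roughly 11.0 units apart; after: 9.2. That's 1.8 units closer together.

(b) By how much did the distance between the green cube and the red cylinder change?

-0.6

They were about 6.5 units apart before and 5.9 after — 0.6 units closer together.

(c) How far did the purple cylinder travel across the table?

2.4

The purple cylinder moved from about (8.7, 6.6) to (6.5, 5.6), a distance of √(2.2² + 1.0²) ≈ 2.4.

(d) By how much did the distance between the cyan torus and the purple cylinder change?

-4.3

They were about 8.4 units apart before and 4.1 after — 4.3 units closer together.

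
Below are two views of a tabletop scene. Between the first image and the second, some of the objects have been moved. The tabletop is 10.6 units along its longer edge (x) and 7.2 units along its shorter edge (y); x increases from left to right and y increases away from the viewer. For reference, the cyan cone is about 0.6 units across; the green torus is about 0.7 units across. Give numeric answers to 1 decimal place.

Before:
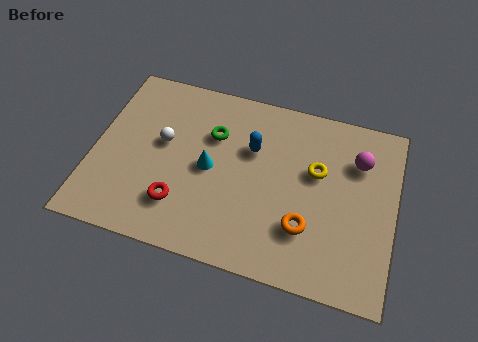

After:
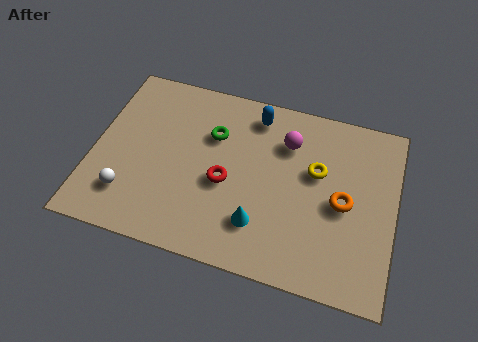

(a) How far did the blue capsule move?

1.4

The blue capsule moved from about (5.5, 4.7) to (5.5, 6.1), a distance of √(0.0² + 1.4²) ≈ 1.4.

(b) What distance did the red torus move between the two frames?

2.0

From (3.2, 1.8) to (4.7, 3.1), the red torus covered √(1.5² + 1.3²) ≈ 2.0 units.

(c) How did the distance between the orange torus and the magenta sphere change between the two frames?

-0.7

The distance was about 3.5 in the first image and 2.8 in the second, so they moved 0.7 units closer together.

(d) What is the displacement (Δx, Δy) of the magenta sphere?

(-2.5, 0.1)

The magenta sphere was at about (9.2, 5.2) and moved to about (6.7, 5.3).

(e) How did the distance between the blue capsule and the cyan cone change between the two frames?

+2.5

Before: roughly 1.8 units apart; after: 4.3. That's 2.5 units further apart.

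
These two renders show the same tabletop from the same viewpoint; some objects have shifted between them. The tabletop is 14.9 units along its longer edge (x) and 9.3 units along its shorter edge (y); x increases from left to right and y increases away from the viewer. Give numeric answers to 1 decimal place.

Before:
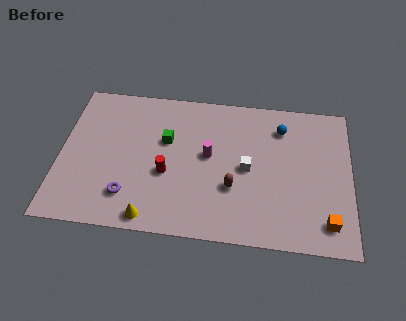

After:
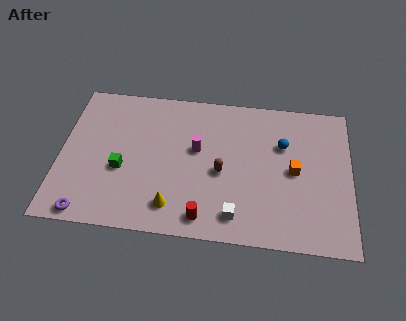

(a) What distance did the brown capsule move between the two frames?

1.1

From (8.9, 3.2) to (8.3, 4.1), the brown capsule covered √(0.6² + 0.9²) ≈ 1.1 units.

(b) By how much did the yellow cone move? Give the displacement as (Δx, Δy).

(1.1, 0.8)

From the two frames, the yellow cone sits at roughly (4.8, 0.9) before and (5.9, 1.7) after.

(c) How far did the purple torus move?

2.4

The purple torus moved from about (3.6, 2.1) to (1.6, 0.8), a distance of √(2.0² + 1.3²) ≈ 2.4.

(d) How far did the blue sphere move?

1.1

From (11.3, 7.3) to (11.4, 6.2), the blue sphere covered √(0.1² + 1.1²) ≈ 1.1 units.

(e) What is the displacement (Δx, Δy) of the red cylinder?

(2.0, -2.5)

The red cylinder was at about (5.5, 3.7) and moved to about (7.5, 1.2).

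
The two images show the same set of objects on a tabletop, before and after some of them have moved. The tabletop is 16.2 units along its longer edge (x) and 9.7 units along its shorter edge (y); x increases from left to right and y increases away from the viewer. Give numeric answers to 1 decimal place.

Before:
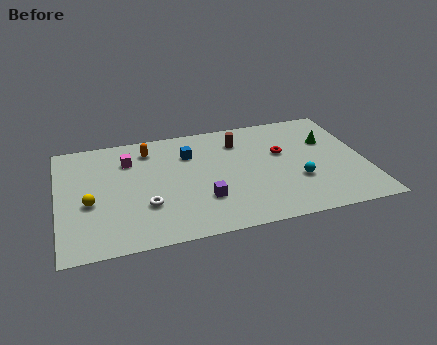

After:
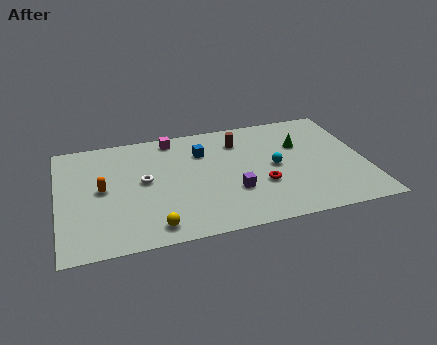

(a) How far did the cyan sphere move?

1.9

The cyan sphere was near (12.5, 3.3) before and (11.4, 4.8) after, so it travelled √(1.1² + 1.5²) ≈ 1.9 units.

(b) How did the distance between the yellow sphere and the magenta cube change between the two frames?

+3.5

Before: roughly 3.9 units apart; after: 7.4. That's 3.5 units further apart.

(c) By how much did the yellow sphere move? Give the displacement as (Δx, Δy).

(3.2, -2.7)

The yellow sphere was at about (1.6, 4.0) and moved to about (4.8, 1.3).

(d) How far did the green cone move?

1.5

From (14.4, 6.4) to (12.9, 6.4), the green cone covered √(1.5² + 0.0²) ≈ 1.5 units.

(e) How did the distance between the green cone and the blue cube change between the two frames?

-2.2

They were about 7.4 units apart before and 5.2 after — 2.2 units closer together.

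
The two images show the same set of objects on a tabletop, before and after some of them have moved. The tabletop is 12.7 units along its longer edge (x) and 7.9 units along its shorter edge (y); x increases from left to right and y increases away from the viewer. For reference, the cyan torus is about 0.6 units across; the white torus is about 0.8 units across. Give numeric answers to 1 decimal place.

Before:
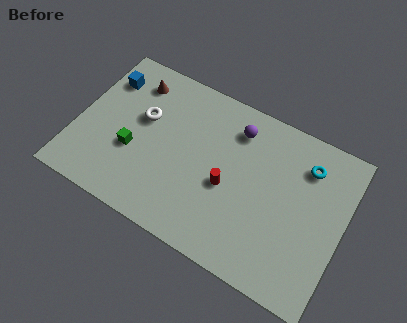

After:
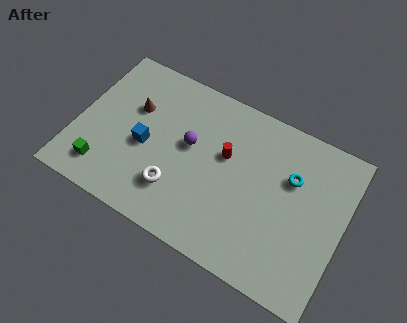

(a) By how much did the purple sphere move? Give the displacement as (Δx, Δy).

(-2.0, -1.8)

From the two frames, the purple sphere sits at roughly (7.3, 6.3) before and (5.3, 4.5) after.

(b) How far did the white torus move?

3.4

The white torus moved from about (3.0, 4.8) to (5.0, 2.1), a distance of √(2.0² + 2.7²) ≈ 3.4.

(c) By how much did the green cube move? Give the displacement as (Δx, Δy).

(-1.2, -1.5)

The green cube started near (2.8, 3.0) and ended near (1.6, 1.5).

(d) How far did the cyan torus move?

1.1

From (10.7, 6.1) to (10.1, 5.2), the cyan torus covered √(0.6² + 0.9²) ≈ 1.1 units.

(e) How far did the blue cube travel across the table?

3.4

The blue cube moved from about (1.0, 6.0) to (3.3, 3.5), a distance of √(2.3² + 2.5²) ≈ 3.4.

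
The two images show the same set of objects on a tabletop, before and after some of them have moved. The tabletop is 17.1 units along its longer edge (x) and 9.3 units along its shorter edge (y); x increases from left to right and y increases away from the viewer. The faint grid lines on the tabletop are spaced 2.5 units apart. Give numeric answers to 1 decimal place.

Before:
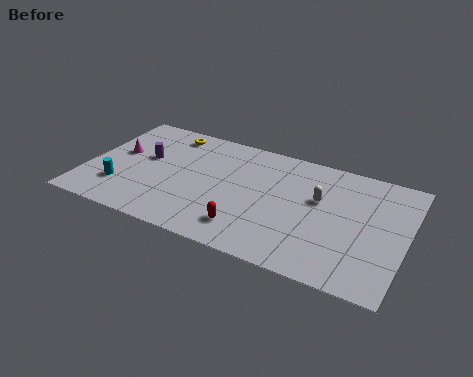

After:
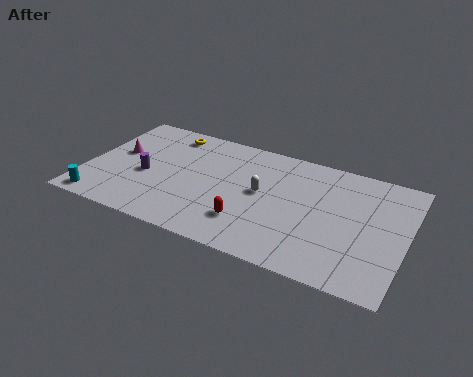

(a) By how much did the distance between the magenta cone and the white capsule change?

-3.0

The distance was about 10.9 in the first image and 7.9 in the second, so they moved 3.0 units closer together.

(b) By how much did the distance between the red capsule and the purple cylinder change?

-0.9

They were about 6.9 units apart before and 6.0 after — 0.9 units closer together.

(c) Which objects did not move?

the yellow torus and the magenta cone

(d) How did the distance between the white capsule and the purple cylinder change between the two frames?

-3.1

They were about 9.4 units apart before and 6.3 after — 3.1 units closer together.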